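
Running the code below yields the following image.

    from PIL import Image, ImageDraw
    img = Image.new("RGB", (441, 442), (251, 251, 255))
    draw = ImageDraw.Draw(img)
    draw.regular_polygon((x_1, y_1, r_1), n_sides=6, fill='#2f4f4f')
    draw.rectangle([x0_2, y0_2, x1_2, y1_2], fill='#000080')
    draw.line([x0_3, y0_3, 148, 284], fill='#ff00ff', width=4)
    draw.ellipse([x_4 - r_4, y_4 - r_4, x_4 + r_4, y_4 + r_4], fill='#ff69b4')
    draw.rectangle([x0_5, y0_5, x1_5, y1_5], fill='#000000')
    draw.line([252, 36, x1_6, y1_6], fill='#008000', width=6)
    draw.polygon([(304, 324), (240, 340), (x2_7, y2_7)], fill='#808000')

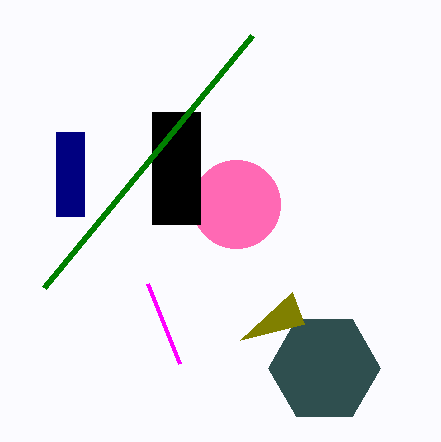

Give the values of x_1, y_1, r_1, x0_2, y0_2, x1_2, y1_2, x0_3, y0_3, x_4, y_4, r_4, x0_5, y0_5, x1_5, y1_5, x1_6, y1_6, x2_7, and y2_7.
x_1 = 324
y_1 = 368
r_1 = 56
x0_2 = 56
y0_2 = 132
x1_2 = 84
y1_2 = 216
x0_3 = 180
y0_3 = 364
x_4 = 236
y_4 = 204
r_4 = 44
x0_5 = 152
y0_5 = 112
x1_5 = 200
y1_5 = 224
x1_6 = 44
y1_6 = 288
x2_7 = 292
y2_7 = 292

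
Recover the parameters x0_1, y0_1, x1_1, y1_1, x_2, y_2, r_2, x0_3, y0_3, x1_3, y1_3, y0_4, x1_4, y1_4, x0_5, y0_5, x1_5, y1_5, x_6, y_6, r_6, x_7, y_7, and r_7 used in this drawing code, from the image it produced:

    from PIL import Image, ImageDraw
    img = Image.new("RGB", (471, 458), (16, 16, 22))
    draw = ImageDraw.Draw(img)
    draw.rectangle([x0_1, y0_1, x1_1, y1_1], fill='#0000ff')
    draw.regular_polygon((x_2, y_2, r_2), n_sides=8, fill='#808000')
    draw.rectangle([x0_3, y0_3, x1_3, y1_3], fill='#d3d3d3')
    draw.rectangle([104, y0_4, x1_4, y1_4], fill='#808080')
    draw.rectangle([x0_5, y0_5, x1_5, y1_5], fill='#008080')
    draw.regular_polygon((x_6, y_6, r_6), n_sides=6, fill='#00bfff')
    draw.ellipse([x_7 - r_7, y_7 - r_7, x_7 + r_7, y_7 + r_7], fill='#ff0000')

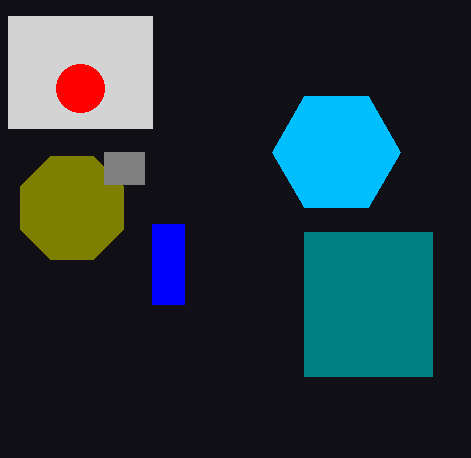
x0_1 = 152, y0_1 = 224, x1_1 = 184, y1_1 = 304, x_2 = 72, y_2 = 208, r_2 = 56, x0_3 = 8, y0_3 = 16, x1_3 = 152, y1_3 = 128, y0_4 = 152, x1_4 = 144, y1_4 = 184, x0_5 = 304, y0_5 = 232, x1_5 = 432, y1_5 = 376, x_6 = 336, y_6 = 152, r_6 = 64, x_7 = 80, y_7 = 88, r_7 = 24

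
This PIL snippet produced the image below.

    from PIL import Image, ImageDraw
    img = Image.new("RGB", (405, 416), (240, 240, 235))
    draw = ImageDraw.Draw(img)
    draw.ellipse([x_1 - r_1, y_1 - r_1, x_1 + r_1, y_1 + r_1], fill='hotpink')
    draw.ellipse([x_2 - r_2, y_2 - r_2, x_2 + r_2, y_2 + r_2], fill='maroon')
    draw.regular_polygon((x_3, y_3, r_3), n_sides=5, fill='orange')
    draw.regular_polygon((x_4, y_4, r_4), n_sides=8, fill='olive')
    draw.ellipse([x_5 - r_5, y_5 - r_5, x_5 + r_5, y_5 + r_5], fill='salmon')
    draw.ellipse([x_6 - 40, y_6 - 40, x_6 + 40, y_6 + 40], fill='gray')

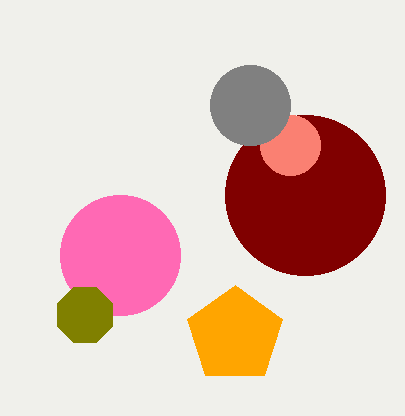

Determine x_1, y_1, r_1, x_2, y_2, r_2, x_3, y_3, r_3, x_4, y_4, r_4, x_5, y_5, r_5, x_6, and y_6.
x_1 = 120
y_1 = 255
r_1 = 60
x_2 = 305
y_2 = 195
r_2 = 80
x_3 = 235
y_3 = 335
r_3 = 50
x_4 = 85
y_4 = 315
r_4 = 30
x_5 = 290
y_5 = 145
r_5 = 30
x_6 = 250
y_6 = 105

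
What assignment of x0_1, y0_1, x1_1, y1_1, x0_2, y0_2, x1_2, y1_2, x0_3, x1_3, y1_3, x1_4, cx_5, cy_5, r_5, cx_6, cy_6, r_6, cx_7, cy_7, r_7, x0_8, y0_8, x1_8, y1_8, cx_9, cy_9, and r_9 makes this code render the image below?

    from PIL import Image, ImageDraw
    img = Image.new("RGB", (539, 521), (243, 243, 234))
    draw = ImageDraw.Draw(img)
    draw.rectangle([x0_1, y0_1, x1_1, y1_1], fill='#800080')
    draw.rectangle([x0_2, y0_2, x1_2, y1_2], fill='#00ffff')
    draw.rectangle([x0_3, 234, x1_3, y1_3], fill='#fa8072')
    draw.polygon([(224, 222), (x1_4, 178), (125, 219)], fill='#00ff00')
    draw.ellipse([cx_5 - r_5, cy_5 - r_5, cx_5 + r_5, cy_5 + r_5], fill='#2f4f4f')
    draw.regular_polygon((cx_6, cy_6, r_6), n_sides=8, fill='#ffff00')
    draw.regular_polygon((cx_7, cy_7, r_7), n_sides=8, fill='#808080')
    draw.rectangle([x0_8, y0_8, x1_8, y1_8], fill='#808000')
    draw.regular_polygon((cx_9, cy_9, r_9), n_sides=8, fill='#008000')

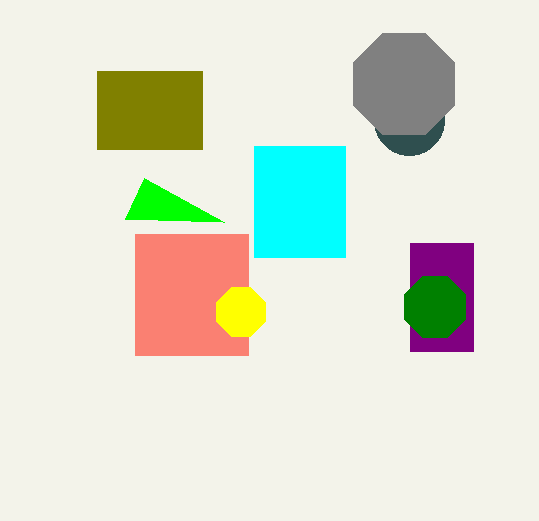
x0_1 = 410; y0_1 = 243; x1_1 = 473; y1_1 = 351; x0_2 = 254; y0_2 = 146; x1_2 = 345; y1_2 = 257; x0_3 = 135; x1_3 = 248; y1_3 = 355; x1_4 = 144; cx_5 = 409; cy_5 = 120; r_5 = 35; cx_6 = 241; cy_6 = 312; r_6 = 26; cx_7 = 404; cy_7 = 84; r_7 = 55; x0_8 = 97; y0_8 = 71; x1_8 = 202; y1_8 = 149; cx_9 = 435; cy_9 = 307; r_9 = 33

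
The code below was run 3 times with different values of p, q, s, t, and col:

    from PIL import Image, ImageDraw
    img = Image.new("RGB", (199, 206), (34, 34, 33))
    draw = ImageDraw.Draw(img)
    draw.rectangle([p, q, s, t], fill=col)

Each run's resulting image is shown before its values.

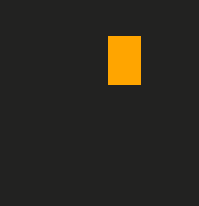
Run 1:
p = 108; q = 36; s = 140; t = 84; col = 'orange'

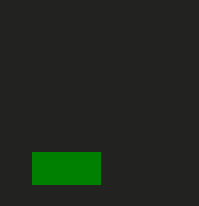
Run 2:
p = 32; q = 152; s = 100; t = 184; col = 'green'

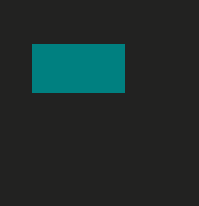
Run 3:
p = 32, q = 44, s = 124, t = 92, col = 'teal'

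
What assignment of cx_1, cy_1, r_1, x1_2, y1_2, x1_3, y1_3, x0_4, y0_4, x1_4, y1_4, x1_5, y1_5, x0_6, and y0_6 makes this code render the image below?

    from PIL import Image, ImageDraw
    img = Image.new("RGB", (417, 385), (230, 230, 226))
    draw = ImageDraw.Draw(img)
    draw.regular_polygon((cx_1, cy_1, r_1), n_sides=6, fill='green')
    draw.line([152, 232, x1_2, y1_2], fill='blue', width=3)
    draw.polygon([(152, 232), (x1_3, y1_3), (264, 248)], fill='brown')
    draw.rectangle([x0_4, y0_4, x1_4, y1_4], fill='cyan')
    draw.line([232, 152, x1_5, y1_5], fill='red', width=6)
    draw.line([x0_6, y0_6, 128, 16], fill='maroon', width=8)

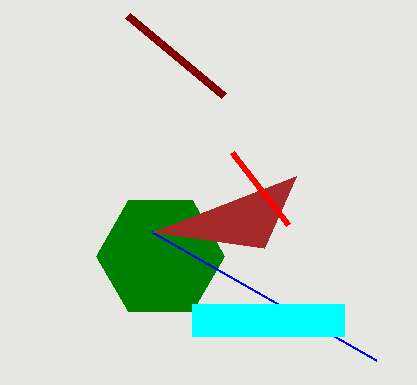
cx_1 = 160; cy_1 = 256; r_1 = 64; x1_2 = 376; y1_2 = 360; x1_3 = 296; y1_3 = 176; x0_4 = 192; y0_4 = 304; x1_4 = 344; y1_4 = 336; x1_5 = 288; y1_5 = 224; x0_6 = 224; y0_6 = 96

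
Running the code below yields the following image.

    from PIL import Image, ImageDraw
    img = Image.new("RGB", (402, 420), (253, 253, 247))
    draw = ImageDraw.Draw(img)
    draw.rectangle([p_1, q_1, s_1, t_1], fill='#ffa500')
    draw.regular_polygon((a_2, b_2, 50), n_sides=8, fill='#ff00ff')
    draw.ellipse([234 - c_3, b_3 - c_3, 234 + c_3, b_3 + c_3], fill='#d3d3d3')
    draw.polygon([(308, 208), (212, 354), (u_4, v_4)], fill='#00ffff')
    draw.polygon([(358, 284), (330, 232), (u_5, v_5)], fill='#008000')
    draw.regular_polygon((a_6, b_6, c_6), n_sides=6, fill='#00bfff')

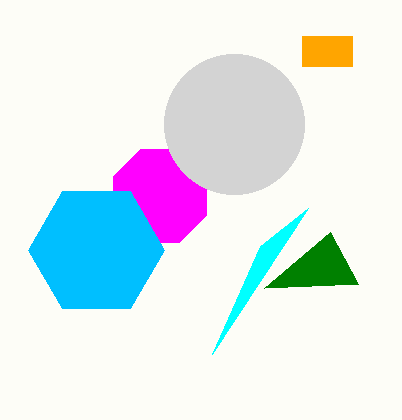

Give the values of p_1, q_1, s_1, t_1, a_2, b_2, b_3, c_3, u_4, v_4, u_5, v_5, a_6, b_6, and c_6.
p_1 = 302; q_1 = 36; s_1 = 352; t_1 = 66; a_2 = 160; b_2 = 196; b_3 = 124; c_3 = 70; u_4 = 260; v_4 = 246; u_5 = 264; v_5 = 288; a_6 = 96; b_6 = 250; c_6 = 68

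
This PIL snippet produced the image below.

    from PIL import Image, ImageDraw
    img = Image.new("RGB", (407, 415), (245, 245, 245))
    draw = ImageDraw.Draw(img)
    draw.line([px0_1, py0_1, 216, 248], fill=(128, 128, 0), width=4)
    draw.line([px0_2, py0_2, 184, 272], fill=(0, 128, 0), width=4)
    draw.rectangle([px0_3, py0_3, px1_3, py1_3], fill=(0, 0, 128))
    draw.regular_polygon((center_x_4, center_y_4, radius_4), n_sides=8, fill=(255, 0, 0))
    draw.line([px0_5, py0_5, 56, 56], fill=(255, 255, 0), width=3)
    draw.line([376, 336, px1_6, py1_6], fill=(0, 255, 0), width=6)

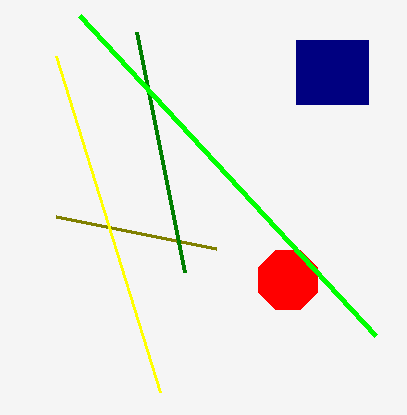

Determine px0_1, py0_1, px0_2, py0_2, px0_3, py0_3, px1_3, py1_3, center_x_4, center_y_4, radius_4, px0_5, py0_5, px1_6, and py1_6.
px0_1 = 56, py0_1 = 216, px0_2 = 136, py0_2 = 32, px0_3 = 296, py0_3 = 40, px1_3 = 368, py1_3 = 104, center_x_4 = 288, center_y_4 = 280, radius_4 = 32, px0_5 = 160, py0_5 = 392, px1_6 = 80, py1_6 = 16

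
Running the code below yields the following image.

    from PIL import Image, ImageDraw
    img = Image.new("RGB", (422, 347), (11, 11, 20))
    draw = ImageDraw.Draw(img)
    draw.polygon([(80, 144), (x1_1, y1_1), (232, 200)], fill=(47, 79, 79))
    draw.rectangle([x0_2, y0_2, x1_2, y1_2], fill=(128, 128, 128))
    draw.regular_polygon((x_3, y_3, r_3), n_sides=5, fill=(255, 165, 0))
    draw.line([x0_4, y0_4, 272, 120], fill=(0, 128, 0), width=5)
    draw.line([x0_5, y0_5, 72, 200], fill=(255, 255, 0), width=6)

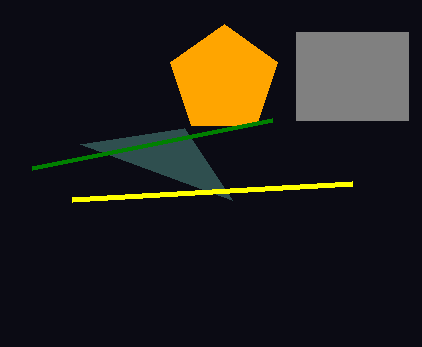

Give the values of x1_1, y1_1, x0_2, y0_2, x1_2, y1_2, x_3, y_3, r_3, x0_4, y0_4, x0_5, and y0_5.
x1_1 = 184; y1_1 = 128; x0_2 = 296; y0_2 = 32; x1_2 = 408; y1_2 = 120; x_3 = 224; y_3 = 80; r_3 = 56; x0_4 = 32; y0_4 = 168; x0_5 = 352; y0_5 = 184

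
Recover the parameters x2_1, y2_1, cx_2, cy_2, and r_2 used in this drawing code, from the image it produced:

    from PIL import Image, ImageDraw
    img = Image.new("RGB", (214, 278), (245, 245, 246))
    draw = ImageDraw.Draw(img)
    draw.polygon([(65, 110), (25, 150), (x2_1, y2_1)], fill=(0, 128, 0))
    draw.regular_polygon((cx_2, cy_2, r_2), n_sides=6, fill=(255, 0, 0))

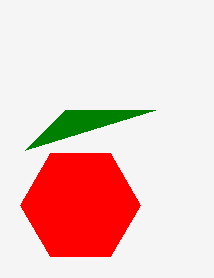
x2_1 = 155, y2_1 = 110, cx_2 = 80, cy_2 = 205, r_2 = 60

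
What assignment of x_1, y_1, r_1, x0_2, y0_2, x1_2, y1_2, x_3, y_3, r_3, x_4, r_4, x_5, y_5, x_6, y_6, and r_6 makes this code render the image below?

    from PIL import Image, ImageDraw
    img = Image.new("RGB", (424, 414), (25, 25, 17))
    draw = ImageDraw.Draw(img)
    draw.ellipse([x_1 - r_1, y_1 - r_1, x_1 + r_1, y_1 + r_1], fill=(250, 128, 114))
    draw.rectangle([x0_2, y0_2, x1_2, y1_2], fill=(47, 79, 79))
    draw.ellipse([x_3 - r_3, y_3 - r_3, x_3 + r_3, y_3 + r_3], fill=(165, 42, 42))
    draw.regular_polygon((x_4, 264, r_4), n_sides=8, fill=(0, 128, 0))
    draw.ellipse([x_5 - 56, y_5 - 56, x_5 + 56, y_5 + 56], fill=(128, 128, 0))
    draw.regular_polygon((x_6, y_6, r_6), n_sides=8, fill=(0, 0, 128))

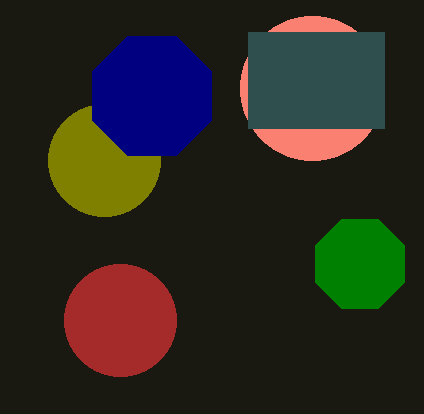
x_1 = 312; y_1 = 88; r_1 = 72; x0_2 = 248; y0_2 = 32; x1_2 = 384; y1_2 = 128; x_3 = 120; y_3 = 320; r_3 = 56; x_4 = 360; r_4 = 48; x_5 = 104; y_5 = 160; x_6 = 152; y_6 = 96; r_6 = 64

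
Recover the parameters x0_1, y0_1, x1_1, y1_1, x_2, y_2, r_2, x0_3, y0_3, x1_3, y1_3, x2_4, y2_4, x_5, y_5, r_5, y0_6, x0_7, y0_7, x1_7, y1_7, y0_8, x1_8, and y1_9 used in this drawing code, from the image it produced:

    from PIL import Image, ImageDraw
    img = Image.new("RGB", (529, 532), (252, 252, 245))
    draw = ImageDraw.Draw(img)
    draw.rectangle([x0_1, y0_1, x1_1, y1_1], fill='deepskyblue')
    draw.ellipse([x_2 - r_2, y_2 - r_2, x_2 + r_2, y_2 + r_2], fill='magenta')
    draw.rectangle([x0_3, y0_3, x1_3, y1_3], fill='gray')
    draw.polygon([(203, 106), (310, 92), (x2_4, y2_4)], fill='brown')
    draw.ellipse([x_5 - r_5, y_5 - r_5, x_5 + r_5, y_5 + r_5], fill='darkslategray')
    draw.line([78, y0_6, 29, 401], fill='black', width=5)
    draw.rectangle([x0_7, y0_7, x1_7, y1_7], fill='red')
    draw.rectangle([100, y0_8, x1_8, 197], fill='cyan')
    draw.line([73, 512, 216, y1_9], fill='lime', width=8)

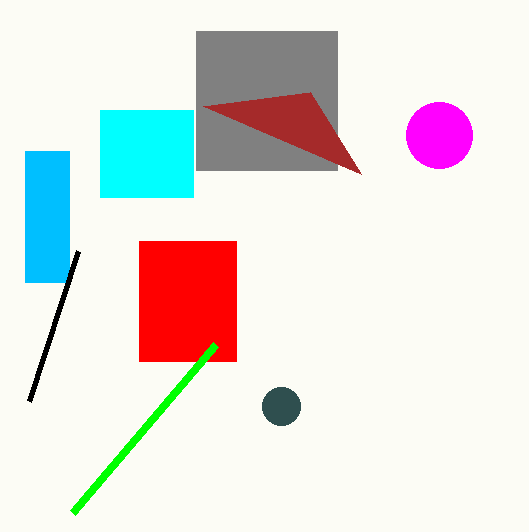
x0_1 = 25, y0_1 = 151, x1_1 = 69, y1_1 = 282, x_2 = 439, y_2 = 135, r_2 = 33, x0_3 = 196, y0_3 = 31, x1_3 = 337, y1_3 = 170, x2_4 = 361, y2_4 = 174, x_5 = 281, y_5 = 406, r_5 = 19, y0_6 = 251, x0_7 = 139, y0_7 = 241, x1_7 = 236, y1_7 = 361, y0_8 = 110, x1_8 = 193, y1_9 = 344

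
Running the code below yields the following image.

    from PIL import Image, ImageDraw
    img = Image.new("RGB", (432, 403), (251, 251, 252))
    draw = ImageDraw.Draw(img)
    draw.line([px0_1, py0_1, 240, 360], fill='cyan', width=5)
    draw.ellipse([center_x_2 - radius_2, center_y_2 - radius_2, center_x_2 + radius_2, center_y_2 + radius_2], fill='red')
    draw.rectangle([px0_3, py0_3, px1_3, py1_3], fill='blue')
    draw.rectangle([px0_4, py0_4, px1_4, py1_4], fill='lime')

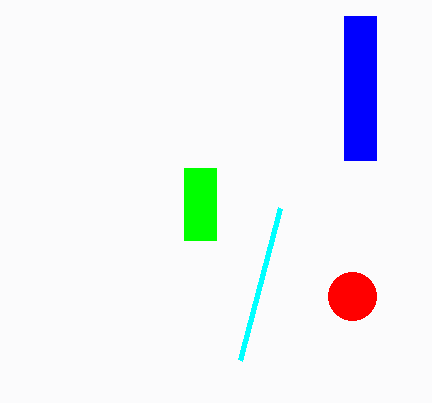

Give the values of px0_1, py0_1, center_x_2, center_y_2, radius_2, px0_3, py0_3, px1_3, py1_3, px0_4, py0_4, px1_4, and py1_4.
px0_1 = 280, py0_1 = 208, center_x_2 = 352, center_y_2 = 296, radius_2 = 24, px0_3 = 344, py0_3 = 16, px1_3 = 376, py1_3 = 160, px0_4 = 184, py0_4 = 168, px1_4 = 216, py1_4 = 240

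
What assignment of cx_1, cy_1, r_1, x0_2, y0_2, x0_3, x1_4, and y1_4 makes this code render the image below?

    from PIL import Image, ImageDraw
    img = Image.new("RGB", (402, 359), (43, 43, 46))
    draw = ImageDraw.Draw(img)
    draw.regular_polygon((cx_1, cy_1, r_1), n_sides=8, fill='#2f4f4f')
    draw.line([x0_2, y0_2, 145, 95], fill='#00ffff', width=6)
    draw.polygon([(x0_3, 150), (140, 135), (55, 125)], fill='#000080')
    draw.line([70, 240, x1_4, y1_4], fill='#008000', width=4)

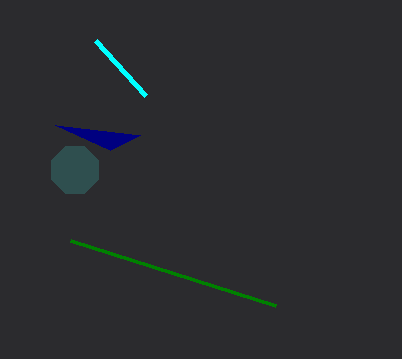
cx_1 = 75; cy_1 = 170; r_1 = 25; x0_2 = 95; y0_2 = 40; x0_3 = 110; x1_4 = 275; y1_4 = 305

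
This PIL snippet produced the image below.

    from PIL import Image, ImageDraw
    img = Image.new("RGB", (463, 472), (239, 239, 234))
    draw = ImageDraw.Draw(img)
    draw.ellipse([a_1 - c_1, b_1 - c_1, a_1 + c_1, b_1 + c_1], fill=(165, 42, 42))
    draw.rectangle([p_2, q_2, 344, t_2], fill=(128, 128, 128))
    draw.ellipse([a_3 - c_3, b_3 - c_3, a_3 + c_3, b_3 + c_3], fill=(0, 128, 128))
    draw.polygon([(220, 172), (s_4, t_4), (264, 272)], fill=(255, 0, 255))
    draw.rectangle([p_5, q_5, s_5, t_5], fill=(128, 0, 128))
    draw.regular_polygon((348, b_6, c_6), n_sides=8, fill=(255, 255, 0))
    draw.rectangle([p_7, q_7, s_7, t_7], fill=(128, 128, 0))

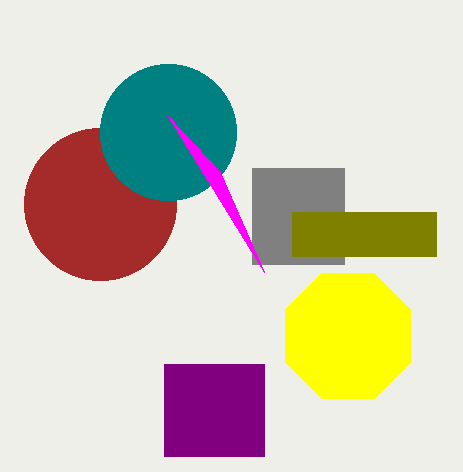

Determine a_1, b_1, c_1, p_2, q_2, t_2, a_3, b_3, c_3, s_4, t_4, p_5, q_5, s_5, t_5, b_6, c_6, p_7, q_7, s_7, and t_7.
a_1 = 100
b_1 = 204
c_1 = 76
p_2 = 252
q_2 = 168
t_2 = 264
a_3 = 168
b_3 = 132
c_3 = 68
s_4 = 168
t_4 = 116
p_5 = 164
q_5 = 364
s_5 = 264
t_5 = 456
b_6 = 336
c_6 = 68
p_7 = 292
q_7 = 212
s_7 = 436
t_7 = 256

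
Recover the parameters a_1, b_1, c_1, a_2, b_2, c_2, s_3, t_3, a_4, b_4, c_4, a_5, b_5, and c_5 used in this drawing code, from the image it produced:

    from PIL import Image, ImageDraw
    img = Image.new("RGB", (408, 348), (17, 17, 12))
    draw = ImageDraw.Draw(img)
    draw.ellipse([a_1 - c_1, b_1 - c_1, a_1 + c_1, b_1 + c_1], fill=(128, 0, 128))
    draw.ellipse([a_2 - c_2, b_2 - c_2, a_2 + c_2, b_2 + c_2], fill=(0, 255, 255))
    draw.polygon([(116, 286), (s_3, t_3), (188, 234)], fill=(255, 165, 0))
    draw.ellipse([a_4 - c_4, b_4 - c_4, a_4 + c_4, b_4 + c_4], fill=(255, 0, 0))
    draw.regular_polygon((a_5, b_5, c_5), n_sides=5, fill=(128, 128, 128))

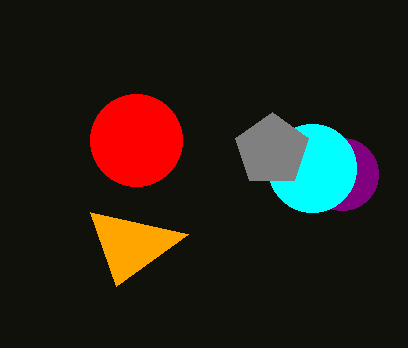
a_1 = 342; b_1 = 174; c_1 = 36; a_2 = 312; b_2 = 168; c_2 = 44; s_3 = 90; t_3 = 212; a_4 = 136; b_4 = 140; c_4 = 46; a_5 = 272; b_5 = 150; c_5 = 38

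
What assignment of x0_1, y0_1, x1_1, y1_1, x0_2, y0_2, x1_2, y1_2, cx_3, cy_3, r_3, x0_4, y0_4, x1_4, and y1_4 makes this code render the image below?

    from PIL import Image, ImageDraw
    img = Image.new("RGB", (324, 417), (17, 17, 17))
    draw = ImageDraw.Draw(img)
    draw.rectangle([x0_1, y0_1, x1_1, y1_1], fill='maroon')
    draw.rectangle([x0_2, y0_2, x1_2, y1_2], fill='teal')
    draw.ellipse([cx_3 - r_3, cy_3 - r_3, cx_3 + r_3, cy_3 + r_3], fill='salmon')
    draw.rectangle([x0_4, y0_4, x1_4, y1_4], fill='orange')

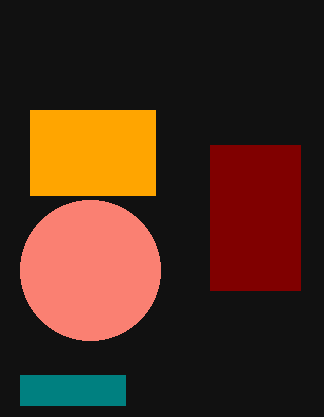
x0_1 = 210
y0_1 = 145
x1_1 = 300
y1_1 = 290
x0_2 = 20
y0_2 = 375
x1_2 = 125
y1_2 = 405
cx_3 = 90
cy_3 = 270
r_3 = 70
x0_4 = 30
y0_4 = 110
x1_4 = 155
y1_4 = 195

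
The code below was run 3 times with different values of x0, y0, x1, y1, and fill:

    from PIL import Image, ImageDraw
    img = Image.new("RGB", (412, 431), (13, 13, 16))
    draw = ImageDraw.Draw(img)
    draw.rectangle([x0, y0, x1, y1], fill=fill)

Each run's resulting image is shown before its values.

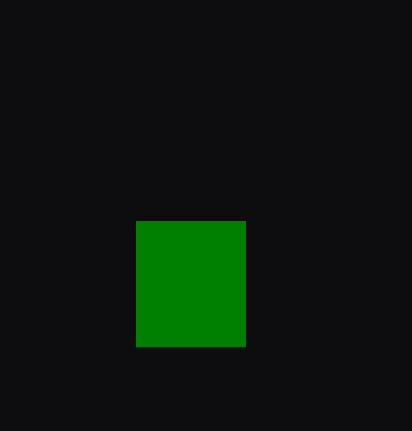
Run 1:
x0 = 136; y0 = 221; x1 = 245; y1 = 346; fill = 'green'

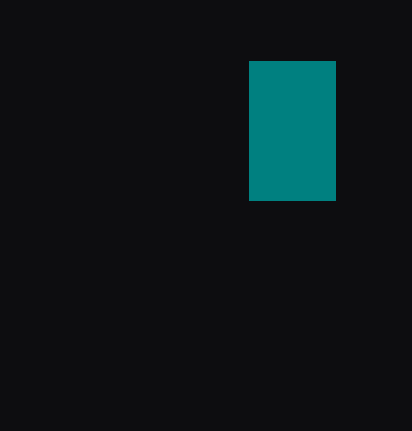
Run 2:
x0 = 249, y0 = 61, x1 = 335, y1 = 200, fill = 'teal'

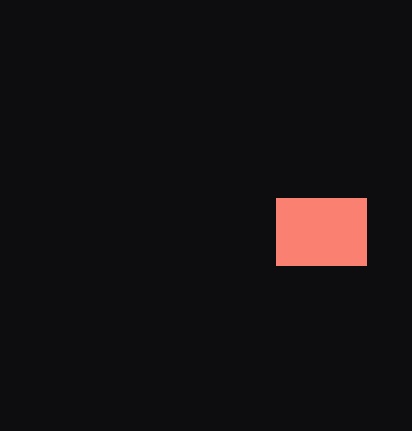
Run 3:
x0 = 276, y0 = 198, x1 = 366, y1 = 265, fill = 'salmon'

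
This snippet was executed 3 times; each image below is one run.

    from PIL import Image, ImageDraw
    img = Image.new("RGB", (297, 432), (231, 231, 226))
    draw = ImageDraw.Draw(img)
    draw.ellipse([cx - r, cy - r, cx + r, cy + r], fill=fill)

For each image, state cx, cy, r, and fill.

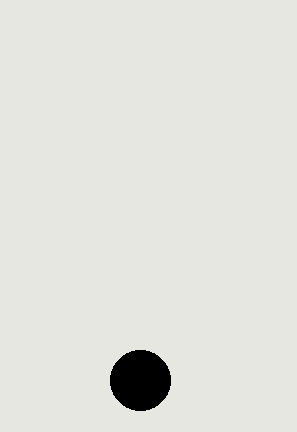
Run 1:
cx = 140
cy = 380
r = 30
fill = 'black'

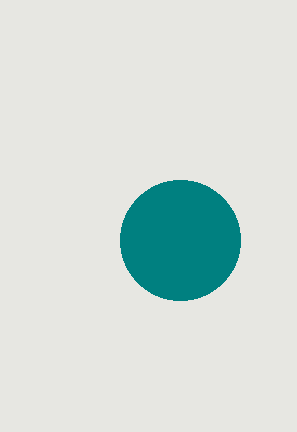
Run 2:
cx = 180, cy = 240, r = 60, fill = 'teal'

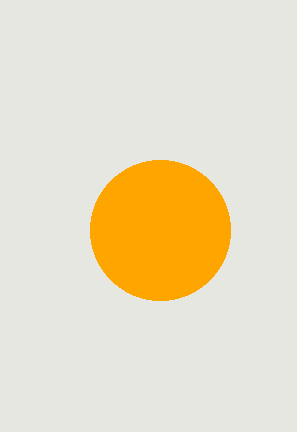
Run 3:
cx = 160
cy = 230
r = 70
fill = 'orange'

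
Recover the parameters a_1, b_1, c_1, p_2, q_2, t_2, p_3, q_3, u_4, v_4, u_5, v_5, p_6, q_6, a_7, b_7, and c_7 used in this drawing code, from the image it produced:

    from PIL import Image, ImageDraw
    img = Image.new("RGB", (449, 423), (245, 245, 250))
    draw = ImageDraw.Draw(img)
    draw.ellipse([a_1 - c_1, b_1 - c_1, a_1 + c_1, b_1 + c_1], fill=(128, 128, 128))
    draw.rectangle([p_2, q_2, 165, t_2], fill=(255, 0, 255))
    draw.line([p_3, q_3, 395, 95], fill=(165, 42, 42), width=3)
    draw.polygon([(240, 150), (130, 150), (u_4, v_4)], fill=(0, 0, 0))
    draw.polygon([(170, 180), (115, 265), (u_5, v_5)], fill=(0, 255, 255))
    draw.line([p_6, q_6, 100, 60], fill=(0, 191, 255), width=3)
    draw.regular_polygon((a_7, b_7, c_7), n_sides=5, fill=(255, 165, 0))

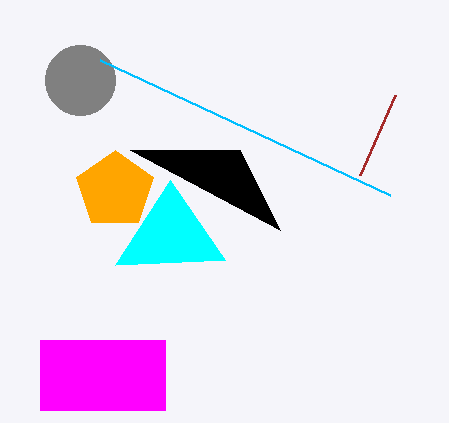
a_1 = 80, b_1 = 80, c_1 = 35, p_2 = 40, q_2 = 340, t_2 = 410, p_3 = 360, q_3 = 175, u_4 = 280, v_4 = 230, u_5 = 225, v_5 = 260, p_6 = 390, q_6 = 195, a_7 = 115, b_7 = 190, c_7 = 40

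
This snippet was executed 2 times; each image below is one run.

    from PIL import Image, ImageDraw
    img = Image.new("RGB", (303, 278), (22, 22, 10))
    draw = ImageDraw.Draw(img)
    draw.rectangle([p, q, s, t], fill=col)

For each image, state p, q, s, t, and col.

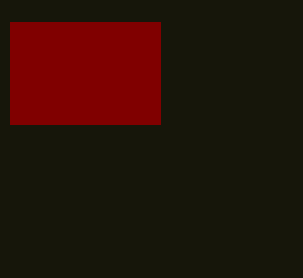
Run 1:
p = 10; q = 22; s = 160; t = 124; col = 'maroon'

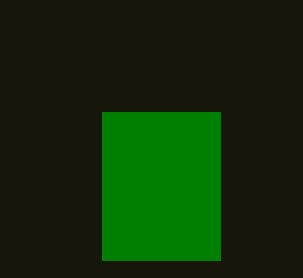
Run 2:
p = 102; q = 112; s = 220; t = 260; col = 'green'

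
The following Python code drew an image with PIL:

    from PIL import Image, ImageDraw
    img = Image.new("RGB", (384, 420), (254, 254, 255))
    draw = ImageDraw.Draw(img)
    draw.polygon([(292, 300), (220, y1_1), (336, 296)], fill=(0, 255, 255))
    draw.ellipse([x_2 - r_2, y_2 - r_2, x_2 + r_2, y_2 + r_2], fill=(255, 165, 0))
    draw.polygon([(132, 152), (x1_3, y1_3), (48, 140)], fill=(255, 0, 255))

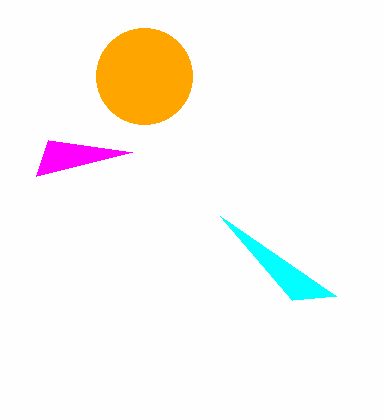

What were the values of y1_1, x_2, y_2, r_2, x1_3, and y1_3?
y1_1 = 216; x_2 = 144; y_2 = 76; r_2 = 48; x1_3 = 36; y1_3 = 176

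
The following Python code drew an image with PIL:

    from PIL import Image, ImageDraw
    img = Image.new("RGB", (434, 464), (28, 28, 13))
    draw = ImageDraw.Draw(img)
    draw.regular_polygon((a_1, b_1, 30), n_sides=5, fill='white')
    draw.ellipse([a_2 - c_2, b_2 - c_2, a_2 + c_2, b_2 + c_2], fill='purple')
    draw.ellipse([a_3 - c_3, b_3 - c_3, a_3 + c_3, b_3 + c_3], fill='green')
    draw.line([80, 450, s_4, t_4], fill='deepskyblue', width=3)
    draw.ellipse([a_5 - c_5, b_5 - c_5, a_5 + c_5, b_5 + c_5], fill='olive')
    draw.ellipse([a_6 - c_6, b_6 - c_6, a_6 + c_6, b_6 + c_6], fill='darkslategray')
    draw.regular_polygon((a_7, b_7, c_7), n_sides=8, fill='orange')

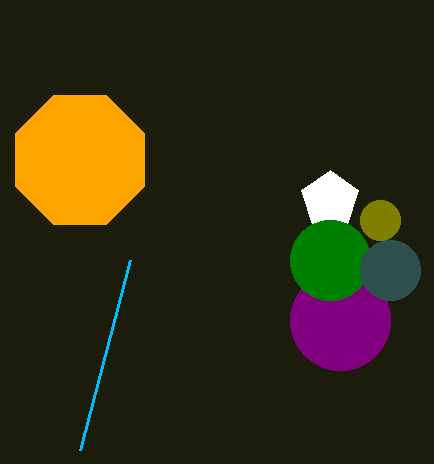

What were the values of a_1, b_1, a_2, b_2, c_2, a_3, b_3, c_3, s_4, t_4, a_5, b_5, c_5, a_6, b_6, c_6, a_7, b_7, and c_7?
a_1 = 330, b_1 = 200, a_2 = 340, b_2 = 320, c_2 = 50, a_3 = 330, b_3 = 260, c_3 = 40, s_4 = 130, t_4 = 260, a_5 = 380, b_5 = 220, c_5 = 20, a_6 = 390, b_6 = 270, c_6 = 30, a_7 = 80, b_7 = 160, c_7 = 70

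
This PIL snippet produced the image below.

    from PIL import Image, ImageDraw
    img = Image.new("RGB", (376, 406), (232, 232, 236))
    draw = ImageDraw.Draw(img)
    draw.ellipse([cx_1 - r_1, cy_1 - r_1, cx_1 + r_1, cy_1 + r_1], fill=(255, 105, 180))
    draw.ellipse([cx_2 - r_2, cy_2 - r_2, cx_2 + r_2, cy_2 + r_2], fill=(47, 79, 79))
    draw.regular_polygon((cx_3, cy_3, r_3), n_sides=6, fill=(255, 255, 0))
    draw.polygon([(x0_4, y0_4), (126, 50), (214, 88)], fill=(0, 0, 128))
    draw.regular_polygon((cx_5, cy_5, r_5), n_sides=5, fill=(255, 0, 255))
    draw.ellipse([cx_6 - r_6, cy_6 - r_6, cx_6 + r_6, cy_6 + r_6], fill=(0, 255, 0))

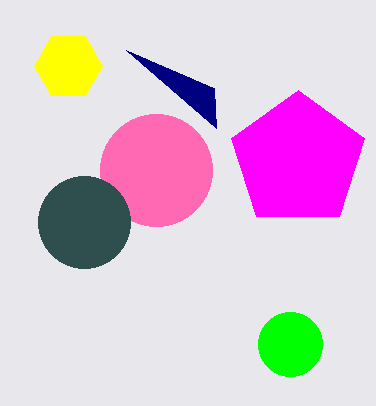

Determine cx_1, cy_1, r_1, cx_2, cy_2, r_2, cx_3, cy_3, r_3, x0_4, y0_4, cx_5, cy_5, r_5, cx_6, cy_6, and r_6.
cx_1 = 156
cy_1 = 170
r_1 = 56
cx_2 = 84
cy_2 = 222
r_2 = 46
cx_3 = 68
cy_3 = 66
r_3 = 34
x0_4 = 216
y0_4 = 128
cx_5 = 298
cy_5 = 160
r_5 = 70
cx_6 = 290
cy_6 = 344
r_6 = 32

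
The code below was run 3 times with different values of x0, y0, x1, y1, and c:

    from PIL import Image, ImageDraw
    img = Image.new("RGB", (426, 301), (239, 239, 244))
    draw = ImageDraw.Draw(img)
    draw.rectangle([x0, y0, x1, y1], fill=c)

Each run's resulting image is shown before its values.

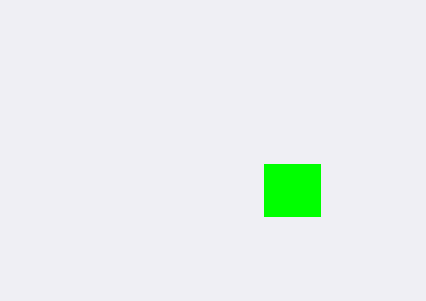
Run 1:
x0 = 264
y0 = 164
x1 = 320
y1 = 216
c = 'lime'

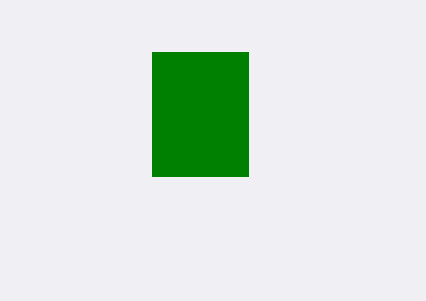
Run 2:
x0 = 152, y0 = 52, x1 = 248, y1 = 176, c = 'green'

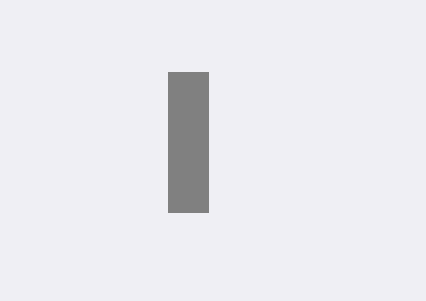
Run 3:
x0 = 168; y0 = 72; x1 = 208; y1 = 212; c = 'gray'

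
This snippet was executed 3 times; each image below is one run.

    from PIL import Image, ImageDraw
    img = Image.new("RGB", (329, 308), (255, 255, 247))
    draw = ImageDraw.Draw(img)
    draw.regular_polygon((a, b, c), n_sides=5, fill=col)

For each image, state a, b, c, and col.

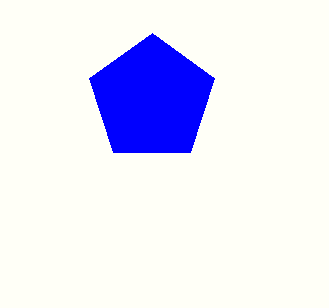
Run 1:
a = 152; b = 99; c = 66; col = 'blue'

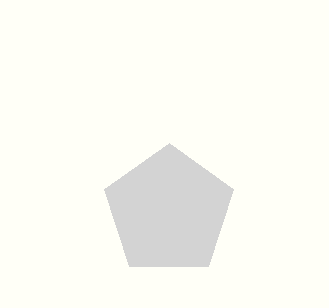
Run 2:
a = 169; b = 211; c = 68; col = 'lightgray'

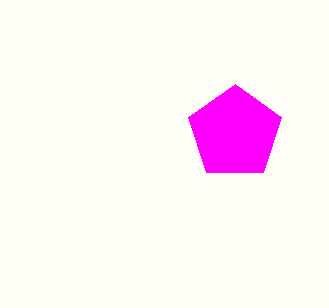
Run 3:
a = 235
b = 133
c = 49
col = 'magenta'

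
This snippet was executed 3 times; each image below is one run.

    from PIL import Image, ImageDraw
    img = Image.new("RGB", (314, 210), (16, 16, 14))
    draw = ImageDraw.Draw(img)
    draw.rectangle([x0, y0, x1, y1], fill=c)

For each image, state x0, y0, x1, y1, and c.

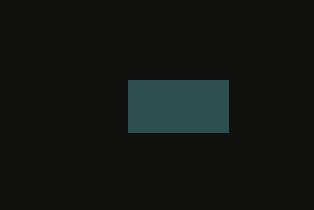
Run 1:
x0 = 128
y0 = 80
x1 = 228
y1 = 132
c = 'darkslategray'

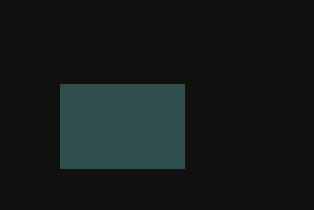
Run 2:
x0 = 60; y0 = 84; x1 = 184; y1 = 168; c = 'darkslategray'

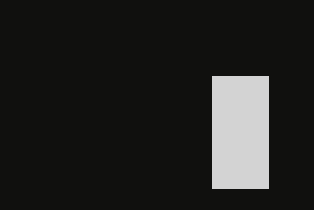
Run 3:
x0 = 212
y0 = 76
x1 = 268
y1 = 188
c = 'lightgray'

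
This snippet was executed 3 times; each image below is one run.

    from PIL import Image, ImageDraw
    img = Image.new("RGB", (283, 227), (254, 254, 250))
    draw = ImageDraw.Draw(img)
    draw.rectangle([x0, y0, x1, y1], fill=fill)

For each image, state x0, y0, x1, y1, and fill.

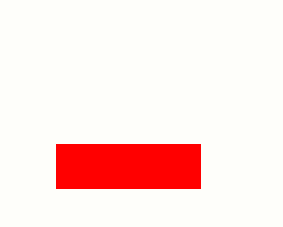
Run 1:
x0 = 56, y0 = 144, x1 = 200, y1 = 188, fill = 'red'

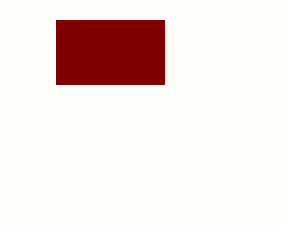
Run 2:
x0 = 56; y0 = 20; x1 = 164; y1 = 84; fill = 'maroon'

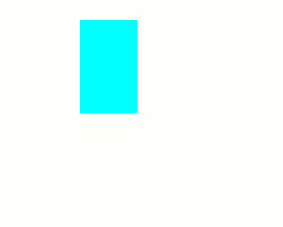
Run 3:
x0 = 80
y0 = 20
x1 = 136
y1 = 112
fill = 'cyan'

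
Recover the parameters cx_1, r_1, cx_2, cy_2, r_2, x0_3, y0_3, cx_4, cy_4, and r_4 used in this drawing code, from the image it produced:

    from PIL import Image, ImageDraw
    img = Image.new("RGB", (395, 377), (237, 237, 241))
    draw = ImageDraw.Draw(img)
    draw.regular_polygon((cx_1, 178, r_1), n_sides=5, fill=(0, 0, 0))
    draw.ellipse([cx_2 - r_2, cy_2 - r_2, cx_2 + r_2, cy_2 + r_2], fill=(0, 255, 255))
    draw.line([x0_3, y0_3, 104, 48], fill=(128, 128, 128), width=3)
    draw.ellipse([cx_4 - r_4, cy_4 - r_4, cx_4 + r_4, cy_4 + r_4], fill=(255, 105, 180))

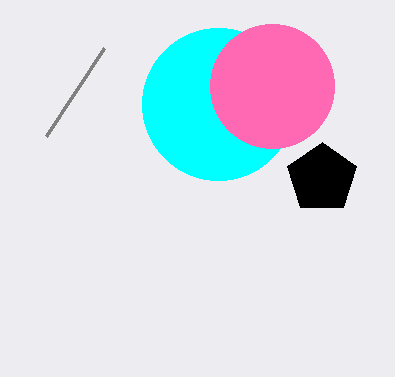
cx_1 = 322; r_1 = 36; cx_2 = 218; cy_2 = 104; r_2 = 76; x0_3 = 46; y0_3 = 136; cx_4 = 272; cy_4 = 86; r_4 = 62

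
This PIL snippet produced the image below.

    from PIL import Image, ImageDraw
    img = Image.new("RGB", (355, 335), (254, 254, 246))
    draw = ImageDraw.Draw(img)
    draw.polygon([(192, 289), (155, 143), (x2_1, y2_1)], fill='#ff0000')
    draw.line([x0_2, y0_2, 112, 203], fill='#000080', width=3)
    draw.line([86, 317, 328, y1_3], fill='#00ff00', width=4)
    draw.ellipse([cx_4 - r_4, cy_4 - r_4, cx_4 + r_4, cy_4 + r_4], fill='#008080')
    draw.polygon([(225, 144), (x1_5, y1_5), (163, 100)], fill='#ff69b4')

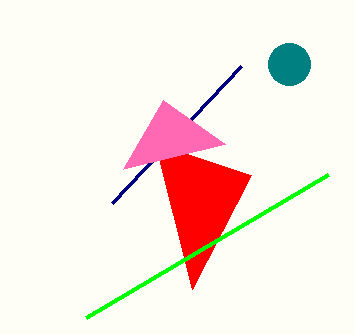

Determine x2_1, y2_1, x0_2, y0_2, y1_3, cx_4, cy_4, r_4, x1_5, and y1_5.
x2_1 = 251; y2_1 = 175; x0_2 = 241; y0_2 = 66; y1_3 = 174; cx_4 = 289; cy_4 = 64; r_4 = 21; x1_5 = 123; y1_5 = 169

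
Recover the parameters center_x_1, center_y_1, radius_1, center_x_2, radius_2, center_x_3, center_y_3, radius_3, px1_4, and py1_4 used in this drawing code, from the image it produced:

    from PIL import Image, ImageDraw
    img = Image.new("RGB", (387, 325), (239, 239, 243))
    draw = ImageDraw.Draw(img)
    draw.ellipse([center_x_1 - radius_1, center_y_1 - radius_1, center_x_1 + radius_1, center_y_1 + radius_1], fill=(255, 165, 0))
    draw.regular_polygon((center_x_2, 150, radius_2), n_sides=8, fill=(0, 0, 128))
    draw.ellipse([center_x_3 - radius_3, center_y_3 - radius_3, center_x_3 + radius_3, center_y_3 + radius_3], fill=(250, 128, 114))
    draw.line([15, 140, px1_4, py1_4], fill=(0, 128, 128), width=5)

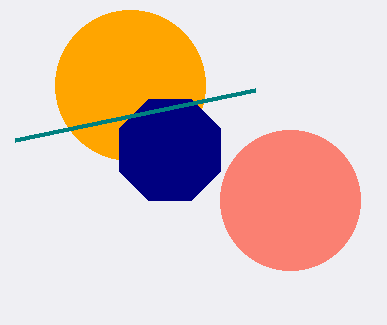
center_x_1 = 130; center_y_1 = 85; radius_1 = 75; center_x_2 = 170; radius_2 = 55; center_x_3 = 290; center_y_3 = 200; radius_3 = 70; px1_4 = 255; py1_4 = 90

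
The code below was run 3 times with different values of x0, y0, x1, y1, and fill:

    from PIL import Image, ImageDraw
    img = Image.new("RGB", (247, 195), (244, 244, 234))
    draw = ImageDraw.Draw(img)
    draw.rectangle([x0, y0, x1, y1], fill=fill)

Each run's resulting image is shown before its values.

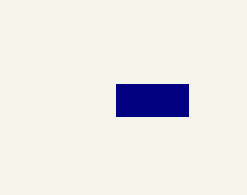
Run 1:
x0 = 116
y0 = 84
x1 = 188
y1 = 116
fill = 'navy'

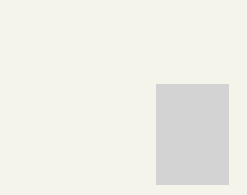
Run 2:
x0 = 156
y0 = 84
x1 = 228
y1 = 184
fill = 'lightgray'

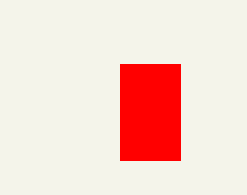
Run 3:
x0 = 120, y0 = 64, x1 = 180, y1 = 160, fill = 'red'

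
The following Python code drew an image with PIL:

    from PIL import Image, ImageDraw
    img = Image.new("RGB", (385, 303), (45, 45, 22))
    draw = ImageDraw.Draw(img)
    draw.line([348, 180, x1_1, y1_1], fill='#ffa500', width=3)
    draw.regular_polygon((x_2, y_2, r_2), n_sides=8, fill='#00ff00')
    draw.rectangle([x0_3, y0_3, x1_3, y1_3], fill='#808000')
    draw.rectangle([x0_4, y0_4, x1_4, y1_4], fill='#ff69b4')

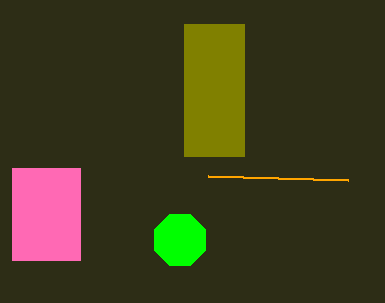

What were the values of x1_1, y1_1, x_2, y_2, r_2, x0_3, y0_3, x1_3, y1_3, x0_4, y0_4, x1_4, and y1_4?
x1_1 = 208; y1_1 = 176; x_2 = 180; y_2 = 240; r_2 = 28; x0_3 = 184; y0_3 = 24; x1_3 = 244; y1_3 = 156; x0_4 = 12; y0_4 = 168; x1_4 = 80; y1_4 = 260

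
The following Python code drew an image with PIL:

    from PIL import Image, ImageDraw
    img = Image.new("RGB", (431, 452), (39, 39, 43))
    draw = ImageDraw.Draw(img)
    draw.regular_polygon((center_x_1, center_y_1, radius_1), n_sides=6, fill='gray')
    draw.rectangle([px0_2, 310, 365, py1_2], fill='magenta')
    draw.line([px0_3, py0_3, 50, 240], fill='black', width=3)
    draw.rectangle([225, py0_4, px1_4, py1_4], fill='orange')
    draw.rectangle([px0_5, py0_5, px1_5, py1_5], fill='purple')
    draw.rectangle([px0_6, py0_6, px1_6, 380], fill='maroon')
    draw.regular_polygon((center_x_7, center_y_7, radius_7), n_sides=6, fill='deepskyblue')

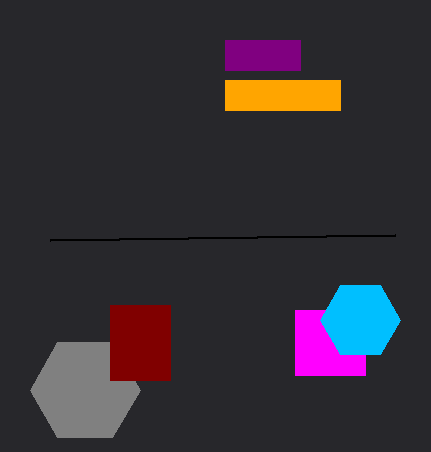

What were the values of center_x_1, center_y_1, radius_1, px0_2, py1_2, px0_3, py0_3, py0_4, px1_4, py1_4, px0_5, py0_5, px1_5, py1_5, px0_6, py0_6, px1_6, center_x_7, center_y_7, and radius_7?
center_x_1 = 85; center_y_1 = 390; radius_1 = 55; px0_2 = 295; py1_2 = 375; px0_3 = 395; py0_3 = 235; py0_4 = 80; px1_4 = 340; py1_4 = 110; px0_5 = 225; py0_5 = 40; px1_5 = 300; py1_5 = 70; px0_6 = 110; py0_6 = 305; px1_6 = 170; center_x_7 = 360; center_y_7 = 320; radius_7 = 40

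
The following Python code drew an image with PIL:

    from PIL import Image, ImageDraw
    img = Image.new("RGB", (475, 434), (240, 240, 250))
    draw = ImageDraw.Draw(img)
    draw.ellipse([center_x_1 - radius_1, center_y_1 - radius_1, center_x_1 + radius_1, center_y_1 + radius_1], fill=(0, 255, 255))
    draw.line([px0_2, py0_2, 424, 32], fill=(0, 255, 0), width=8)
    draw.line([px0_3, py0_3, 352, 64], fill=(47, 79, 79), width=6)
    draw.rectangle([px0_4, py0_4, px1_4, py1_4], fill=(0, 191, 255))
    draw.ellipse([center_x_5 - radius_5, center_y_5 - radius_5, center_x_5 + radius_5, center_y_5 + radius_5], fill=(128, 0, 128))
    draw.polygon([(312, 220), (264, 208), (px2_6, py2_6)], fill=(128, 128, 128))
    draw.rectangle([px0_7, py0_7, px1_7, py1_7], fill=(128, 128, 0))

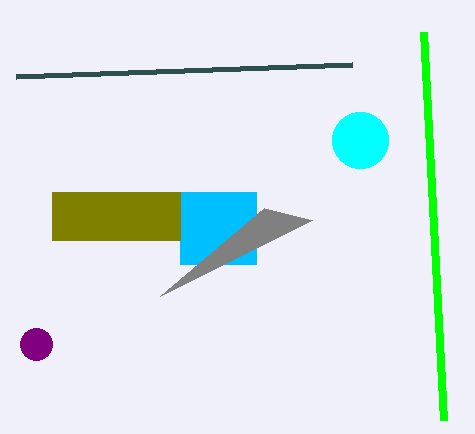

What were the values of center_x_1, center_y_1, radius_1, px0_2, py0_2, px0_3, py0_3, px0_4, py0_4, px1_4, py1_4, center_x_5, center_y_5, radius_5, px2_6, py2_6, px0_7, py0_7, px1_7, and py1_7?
center_x_1 = 360, center_y_1 = 140, radius_1 = 28, px0_2 = 444, py0_2 = 420, px0_3 = 16, py0_3 = 76, px0_4 = 180, py0_4 = 192, px1_4 = 256, py1_4 = 264, center_x_5 = 36, center_y_5 = 344, radius_5 = 16, px2_6 = 160, py2_6 = 296, px0_7 = 52, py0_7 = 192, px1_7 = 180, py1_7 = 240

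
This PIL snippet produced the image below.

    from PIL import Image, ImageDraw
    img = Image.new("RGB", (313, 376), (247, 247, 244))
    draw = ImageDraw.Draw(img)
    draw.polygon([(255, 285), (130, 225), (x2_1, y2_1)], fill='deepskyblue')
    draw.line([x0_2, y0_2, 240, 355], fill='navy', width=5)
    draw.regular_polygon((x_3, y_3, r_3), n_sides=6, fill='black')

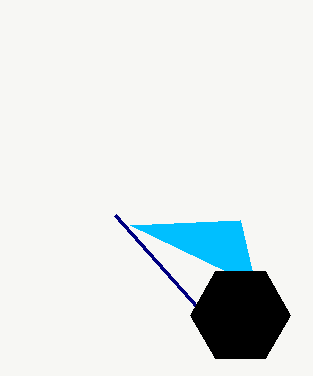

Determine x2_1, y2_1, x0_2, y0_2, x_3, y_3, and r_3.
x2_1 = 240; y2_1 = 220; x0_2 = 115; y0_2 = 215; x_3 = 240; y_3 = 315; r_3 = 50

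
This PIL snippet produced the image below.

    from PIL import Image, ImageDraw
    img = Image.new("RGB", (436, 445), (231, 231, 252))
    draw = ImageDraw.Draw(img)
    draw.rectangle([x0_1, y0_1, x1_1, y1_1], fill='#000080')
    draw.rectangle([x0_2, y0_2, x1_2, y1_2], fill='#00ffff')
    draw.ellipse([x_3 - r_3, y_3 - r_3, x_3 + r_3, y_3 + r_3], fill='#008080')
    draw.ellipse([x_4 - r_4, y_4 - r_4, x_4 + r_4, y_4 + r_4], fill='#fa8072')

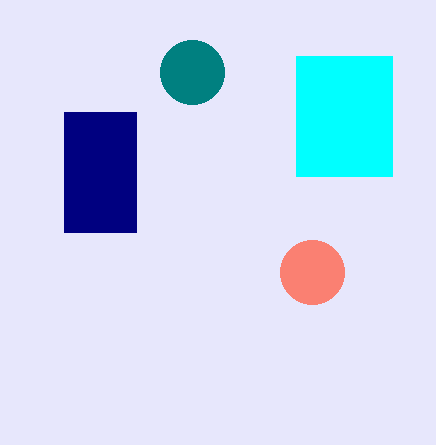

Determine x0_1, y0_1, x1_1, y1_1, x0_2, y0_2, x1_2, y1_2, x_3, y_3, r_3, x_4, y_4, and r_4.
x0_1 = 64, y0_1 = 112, x1_1 = 136, y1_1 = 232, x0_2 = 296, y0_2 = 56, x1_2 = 392, y1_2 = 176, x_3 = 192, y_3 = 72, r_3 = 32, x_4 = 312, y_4 = 272, r_4 = 32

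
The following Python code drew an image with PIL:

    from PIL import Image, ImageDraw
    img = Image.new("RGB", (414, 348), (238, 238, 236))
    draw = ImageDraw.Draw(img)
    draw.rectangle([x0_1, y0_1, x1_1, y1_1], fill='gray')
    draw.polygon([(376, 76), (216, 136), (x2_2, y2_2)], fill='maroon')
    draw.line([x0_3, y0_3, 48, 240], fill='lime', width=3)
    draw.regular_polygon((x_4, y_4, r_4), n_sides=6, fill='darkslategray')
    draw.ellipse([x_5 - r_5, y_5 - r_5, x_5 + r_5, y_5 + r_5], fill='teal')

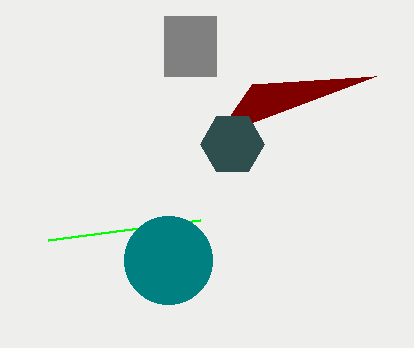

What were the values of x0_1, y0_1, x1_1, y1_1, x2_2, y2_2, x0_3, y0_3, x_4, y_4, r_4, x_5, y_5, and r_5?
x0_1 = 164
y0_1 = 16
x1_1 = 216
y1_1 = 76
x2_2 = 252
y2_2 = 84
x0_3 = 200
y0_3 = 220
x_4 = 232
y_4 = 144
r_4 = 32
x_5 = 168
y_5 = 260
r_5 = 44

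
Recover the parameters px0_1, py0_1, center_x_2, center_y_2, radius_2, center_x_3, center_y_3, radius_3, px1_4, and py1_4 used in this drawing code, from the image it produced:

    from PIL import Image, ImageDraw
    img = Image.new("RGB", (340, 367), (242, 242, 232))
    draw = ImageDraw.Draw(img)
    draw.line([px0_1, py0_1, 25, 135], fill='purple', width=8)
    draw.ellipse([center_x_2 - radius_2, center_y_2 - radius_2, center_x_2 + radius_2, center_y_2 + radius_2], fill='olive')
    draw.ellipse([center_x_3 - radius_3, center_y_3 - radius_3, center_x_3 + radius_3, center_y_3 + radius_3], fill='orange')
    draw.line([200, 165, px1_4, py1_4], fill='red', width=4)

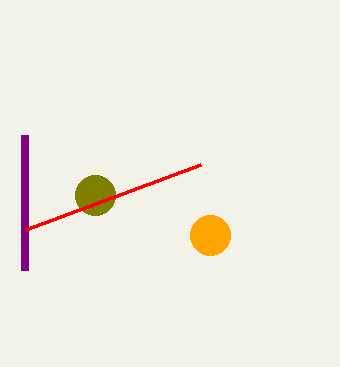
px0_1 = 25
py0_1 = 270
center_x_2 = 95
center_y_2 = 195
radius_2 = 20
center_x_3 = 210
center_y_3 = 235
radius_3 = 20
px1_4 = 25
py1_4 = 230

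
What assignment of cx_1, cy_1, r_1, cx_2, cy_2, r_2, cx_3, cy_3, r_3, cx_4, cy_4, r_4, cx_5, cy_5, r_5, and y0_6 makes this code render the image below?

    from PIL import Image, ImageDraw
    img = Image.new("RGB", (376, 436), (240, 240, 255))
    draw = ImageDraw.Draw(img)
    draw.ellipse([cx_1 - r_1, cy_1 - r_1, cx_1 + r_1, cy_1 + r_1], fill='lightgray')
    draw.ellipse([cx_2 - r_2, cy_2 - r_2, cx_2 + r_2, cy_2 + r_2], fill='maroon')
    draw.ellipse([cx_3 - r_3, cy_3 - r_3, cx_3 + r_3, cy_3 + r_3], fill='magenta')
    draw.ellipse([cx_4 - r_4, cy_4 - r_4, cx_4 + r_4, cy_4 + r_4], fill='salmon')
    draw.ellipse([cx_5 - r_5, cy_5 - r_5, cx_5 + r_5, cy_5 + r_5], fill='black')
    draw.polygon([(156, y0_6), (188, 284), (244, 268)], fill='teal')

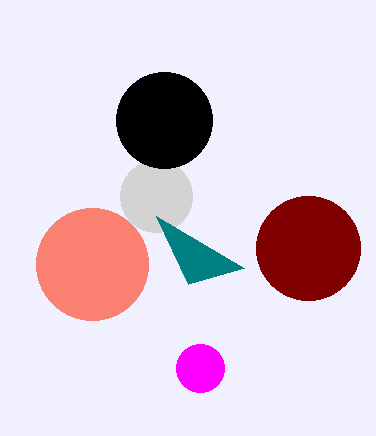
cx_1 = 156; cy_1 = 196; r_1 = 36; cx_2 = 308; cy_2 = 248; r_2 = 52; cx_3 = 200; cy_3 = 368; r_3 = 24; cx_4 = 92; cy_4 = 264; r_4 = 56; cx_5 = 164; cy_5 = 120; r_5 = 48; y0_6 = 216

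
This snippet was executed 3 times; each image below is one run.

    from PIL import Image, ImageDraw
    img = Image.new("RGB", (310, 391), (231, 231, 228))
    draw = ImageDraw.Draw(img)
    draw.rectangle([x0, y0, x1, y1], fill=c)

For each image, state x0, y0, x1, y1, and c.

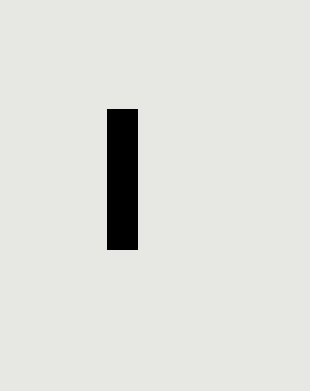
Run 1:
x0 = 107; y0 = 109; x1 = 137; y1 = 249; c = 'black'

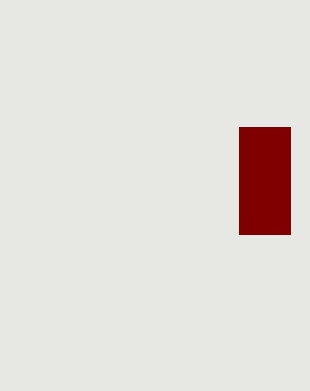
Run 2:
x0 = 239; y0 = 127; x1 = 290; y1 = 234; c = 'maroon'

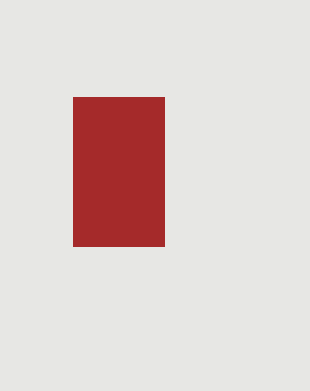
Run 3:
x0 = 73, y0 = 97, x1 = 164, y1 = 246, c = 'brown'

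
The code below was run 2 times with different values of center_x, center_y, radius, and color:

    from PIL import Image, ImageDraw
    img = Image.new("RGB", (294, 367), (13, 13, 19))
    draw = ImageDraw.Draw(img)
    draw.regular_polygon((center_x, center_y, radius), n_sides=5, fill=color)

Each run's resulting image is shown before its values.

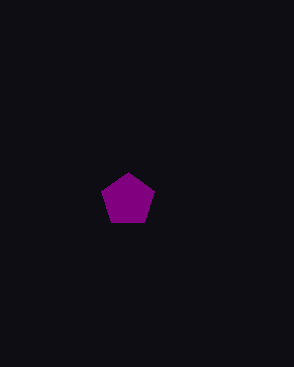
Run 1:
center_x = 128
center_y = 200
radius = 28
color = 'purple'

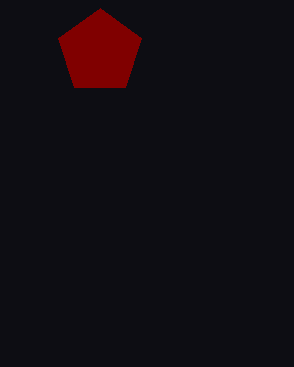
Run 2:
center_x = 100; center_y = 52; radius = 44; color = 'maroon'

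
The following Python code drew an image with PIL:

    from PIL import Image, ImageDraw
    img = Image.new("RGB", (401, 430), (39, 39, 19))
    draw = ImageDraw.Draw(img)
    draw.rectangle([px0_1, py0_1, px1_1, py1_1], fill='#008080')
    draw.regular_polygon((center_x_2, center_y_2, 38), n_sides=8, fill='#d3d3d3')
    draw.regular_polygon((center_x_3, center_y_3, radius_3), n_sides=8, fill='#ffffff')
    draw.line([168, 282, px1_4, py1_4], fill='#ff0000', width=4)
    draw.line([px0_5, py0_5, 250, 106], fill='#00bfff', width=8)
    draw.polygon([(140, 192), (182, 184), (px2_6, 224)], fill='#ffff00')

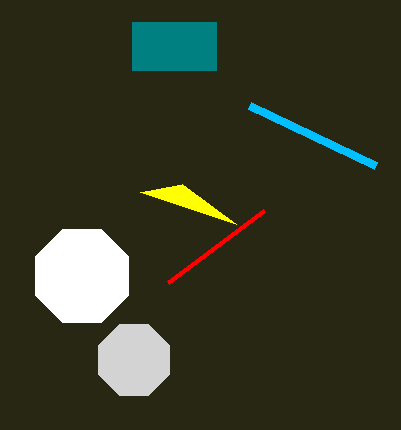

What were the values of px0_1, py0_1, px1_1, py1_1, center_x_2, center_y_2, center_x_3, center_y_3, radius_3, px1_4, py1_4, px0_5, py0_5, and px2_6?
px0_1 = 132, py0_1 = 22, px1_1 = 216, py1_1 = 70, center_x_2 = 134, center_y_2 = 360, center_x_3 = 82, center_y_3 = 276, radius_3 = 50, px1_4 = 264, py1_4 = 210, px0_5 = 376, py0_5 = 166, px2_6 = 236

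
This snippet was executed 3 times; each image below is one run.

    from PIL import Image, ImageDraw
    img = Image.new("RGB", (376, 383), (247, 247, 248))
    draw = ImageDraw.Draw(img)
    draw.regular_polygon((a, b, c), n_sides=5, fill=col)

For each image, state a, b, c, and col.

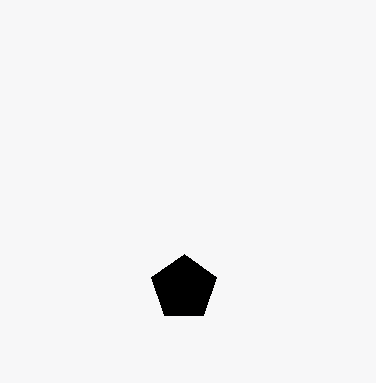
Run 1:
a = 184; b = 288; c = 34; col = 'black'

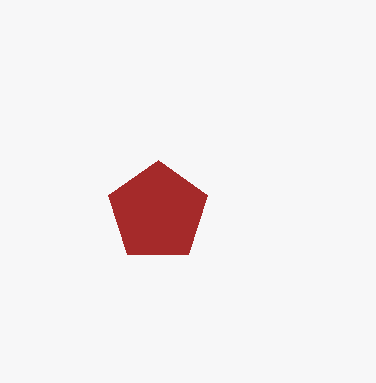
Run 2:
a = 158
b = 212
c = 52
col = 'brown'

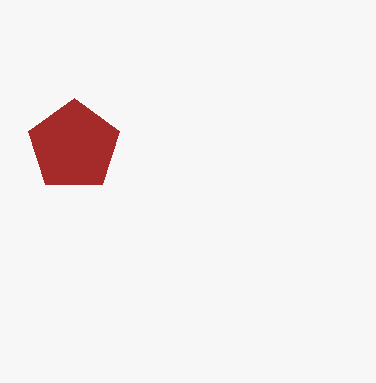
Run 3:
a = 74, b = 146, c = 48, col = 'brown'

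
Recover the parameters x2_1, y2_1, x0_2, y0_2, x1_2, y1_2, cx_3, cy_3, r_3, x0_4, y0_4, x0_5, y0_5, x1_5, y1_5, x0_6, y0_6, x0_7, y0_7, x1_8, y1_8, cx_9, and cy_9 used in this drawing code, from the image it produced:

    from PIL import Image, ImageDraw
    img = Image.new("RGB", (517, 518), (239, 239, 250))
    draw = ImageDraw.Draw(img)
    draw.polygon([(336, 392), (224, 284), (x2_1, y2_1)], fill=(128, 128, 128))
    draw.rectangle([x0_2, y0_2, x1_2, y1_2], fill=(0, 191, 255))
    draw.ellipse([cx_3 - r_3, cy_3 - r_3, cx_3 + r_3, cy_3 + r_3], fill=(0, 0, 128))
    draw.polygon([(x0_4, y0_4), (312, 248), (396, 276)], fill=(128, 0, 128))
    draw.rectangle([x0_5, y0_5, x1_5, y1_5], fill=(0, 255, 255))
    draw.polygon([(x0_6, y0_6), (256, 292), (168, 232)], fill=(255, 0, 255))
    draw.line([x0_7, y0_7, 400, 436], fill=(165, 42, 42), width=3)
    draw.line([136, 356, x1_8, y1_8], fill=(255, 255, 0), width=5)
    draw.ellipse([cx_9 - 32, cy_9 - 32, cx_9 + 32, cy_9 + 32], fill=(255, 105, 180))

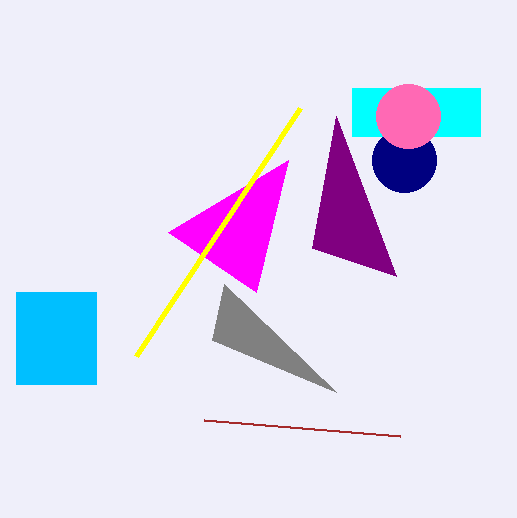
x2_1 = 212; y2_1 = 340; x0_2 = 16; y0_2 = 292; x1_2 = 96; y1_2 = 384; cx_3 = 404; cy_3 = 160; r_3 = 32; x0_4 = 336; y0_4 = 116; x0_5 = 352; y0_5 = 88; x1_5 = 480; y1_5 = 136; x0_6 = 288; y0_6 = 160; x0_7 = 204; y0_7 = 420; x1_8 = 300; y1_8 = 108; cx_9 = 408; cy_9 = 116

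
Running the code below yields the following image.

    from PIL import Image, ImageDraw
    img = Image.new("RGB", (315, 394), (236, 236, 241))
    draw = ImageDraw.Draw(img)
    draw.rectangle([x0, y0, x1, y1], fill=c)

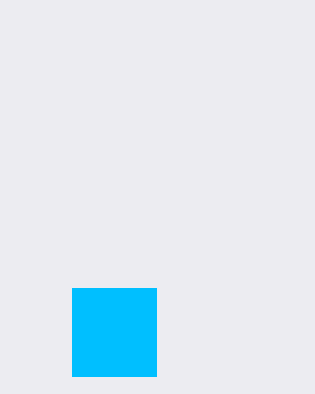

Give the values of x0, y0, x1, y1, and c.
x0 = 72, y0 = 288, x1 = 156, y1 = 376, c = 'deepskyblue'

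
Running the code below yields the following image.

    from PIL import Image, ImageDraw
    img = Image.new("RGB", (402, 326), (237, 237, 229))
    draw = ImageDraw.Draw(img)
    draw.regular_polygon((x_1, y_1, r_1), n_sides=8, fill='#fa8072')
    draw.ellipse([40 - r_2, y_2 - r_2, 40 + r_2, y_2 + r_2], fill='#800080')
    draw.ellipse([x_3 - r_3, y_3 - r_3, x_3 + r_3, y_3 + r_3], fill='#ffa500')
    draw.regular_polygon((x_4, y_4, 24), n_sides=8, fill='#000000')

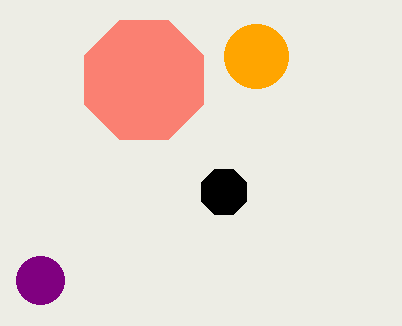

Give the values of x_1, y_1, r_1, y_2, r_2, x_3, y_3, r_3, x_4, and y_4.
x_1 = 144; y_1 = 80; r_1 = 64; y_2 = 280; r_2 = 24; x_3 = 256; y_3 = 56; r_3 = 32; x_4 = 224; y_4 = 192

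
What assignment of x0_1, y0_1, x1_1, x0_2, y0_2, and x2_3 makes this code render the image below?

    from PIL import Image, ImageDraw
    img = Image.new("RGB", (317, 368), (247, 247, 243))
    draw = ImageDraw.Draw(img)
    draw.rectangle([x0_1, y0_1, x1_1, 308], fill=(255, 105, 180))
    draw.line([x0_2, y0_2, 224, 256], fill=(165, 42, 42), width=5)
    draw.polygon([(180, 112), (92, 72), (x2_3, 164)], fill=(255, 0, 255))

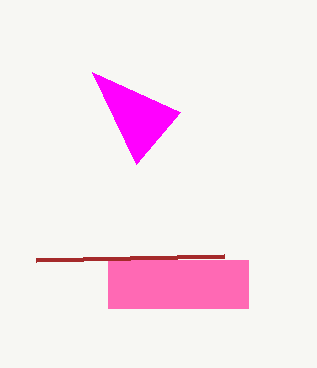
x0_1 = 108; y0_1 = 260; x1_1 = 248; x0_2 = 36; y0_2 = 260; x2_3 = 136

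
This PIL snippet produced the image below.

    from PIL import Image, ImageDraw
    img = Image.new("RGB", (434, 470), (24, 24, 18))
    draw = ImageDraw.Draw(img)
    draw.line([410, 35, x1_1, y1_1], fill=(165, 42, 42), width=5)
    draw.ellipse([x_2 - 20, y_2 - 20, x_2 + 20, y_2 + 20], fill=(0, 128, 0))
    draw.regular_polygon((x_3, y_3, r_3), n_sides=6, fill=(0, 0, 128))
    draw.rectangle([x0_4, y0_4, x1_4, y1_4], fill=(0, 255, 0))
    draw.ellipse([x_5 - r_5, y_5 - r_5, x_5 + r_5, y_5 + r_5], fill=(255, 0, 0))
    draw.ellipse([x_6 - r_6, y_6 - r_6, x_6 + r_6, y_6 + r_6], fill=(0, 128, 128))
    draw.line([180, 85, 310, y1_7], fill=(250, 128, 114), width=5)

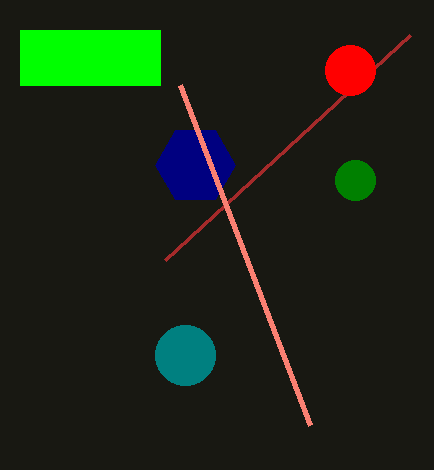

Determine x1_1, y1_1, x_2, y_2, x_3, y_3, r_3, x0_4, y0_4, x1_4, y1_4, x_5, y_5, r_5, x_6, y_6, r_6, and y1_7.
x1_1 = 165; y1_1 = 260; x_2 = 355; y_2 = 180; x_3 = 195; y_3 = 165; r_3 = 40; x0_4 = 20; y0_4 = 30; x1_4 = 160; y1_4 = 85; x_5 = 350; y_5 = 70; r_5 = 25; x_6 = 185; y_6 = 355; r_6 = 30; y1_7 = 425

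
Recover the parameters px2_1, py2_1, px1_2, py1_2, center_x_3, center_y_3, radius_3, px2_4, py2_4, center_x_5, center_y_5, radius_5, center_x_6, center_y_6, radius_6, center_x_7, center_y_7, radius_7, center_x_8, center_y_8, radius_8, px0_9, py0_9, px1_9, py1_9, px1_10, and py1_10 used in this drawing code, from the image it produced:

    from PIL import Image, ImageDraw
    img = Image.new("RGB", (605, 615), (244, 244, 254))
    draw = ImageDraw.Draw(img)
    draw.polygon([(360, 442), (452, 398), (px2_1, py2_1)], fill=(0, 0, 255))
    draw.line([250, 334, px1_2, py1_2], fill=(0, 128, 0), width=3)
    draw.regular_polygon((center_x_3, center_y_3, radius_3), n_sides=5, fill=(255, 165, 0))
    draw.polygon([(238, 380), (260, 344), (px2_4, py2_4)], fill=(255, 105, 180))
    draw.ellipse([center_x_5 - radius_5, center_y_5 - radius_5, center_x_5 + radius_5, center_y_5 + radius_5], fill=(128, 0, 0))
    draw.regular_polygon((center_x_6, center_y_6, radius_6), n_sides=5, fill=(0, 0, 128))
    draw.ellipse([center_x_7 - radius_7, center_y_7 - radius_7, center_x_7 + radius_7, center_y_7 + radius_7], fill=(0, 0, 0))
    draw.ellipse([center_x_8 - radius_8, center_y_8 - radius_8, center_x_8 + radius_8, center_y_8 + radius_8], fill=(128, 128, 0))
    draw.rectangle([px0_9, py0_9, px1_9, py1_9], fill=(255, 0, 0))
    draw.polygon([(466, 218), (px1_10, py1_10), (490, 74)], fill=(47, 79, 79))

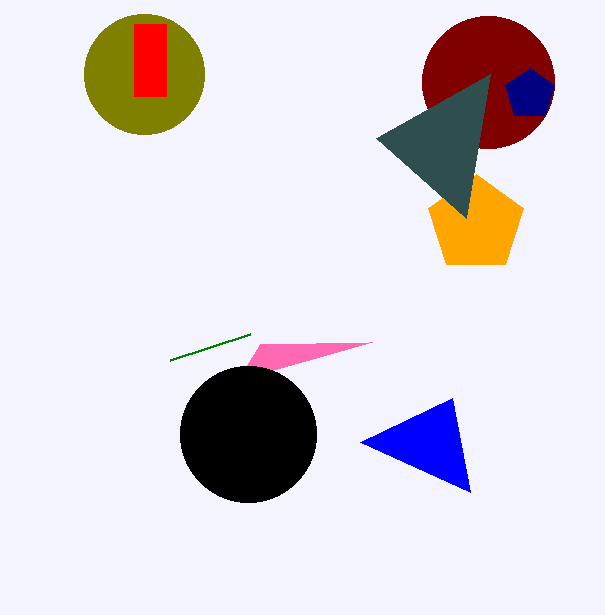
px2_1 = 470; py2_1 = 492; px1_2 = 170; py1_2 = 360; center_x_3 = 476; center_y_3 = 224; radius_3 = 50; px2_4 = 372; py2_4 = 342; center_x_5 = 488; center_y_5 = 82; radius_5 = 66; center_x_6 = 530; center_y_6 = 94; radius_6 = 26; center_x_7 = 248; center_y_7 = 434; radius_7 = 68; center_x_8 = 144; center_y_8 = 74; radius_8 = 60; px0_9 = 134; py0_9 = 24; px1_9 = 166; py1_9 = 96; px1_10 = 376; py1_10 = 138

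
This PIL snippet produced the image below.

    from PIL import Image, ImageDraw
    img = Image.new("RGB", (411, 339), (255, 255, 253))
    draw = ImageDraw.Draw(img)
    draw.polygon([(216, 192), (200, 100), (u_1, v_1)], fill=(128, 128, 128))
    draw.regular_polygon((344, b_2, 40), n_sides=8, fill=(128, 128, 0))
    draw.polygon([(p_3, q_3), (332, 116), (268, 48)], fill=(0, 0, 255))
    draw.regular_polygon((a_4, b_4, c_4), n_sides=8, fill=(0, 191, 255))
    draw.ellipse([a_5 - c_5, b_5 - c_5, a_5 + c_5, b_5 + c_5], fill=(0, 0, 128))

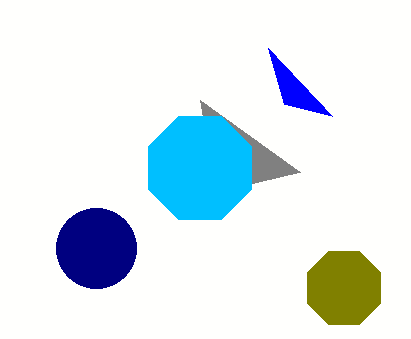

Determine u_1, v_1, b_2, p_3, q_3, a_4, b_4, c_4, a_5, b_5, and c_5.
u_1 = 300; v_1 = 172; b_2 = 288; p_3 = 284; q_3 = 104; a_4 = 200; b_4 = 168; c_4 = 56; a_5 = 96; b_5 = 248; c_5 = 40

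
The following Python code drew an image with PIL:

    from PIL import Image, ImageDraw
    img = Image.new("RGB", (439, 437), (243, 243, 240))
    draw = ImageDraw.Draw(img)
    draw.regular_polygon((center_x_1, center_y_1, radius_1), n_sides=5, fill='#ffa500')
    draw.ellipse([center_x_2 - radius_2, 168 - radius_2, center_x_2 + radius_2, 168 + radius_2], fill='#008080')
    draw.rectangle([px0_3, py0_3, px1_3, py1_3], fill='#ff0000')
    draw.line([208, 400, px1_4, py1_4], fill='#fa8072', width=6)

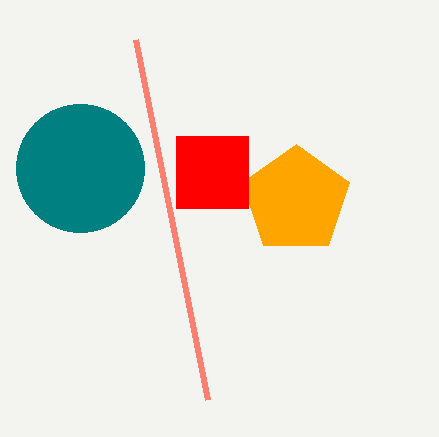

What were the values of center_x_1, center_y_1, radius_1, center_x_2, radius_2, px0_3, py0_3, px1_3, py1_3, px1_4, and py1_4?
center_x_1 = 296, center_y_1 = 200, radius_1 = 56, center_x_2 = 80, radius_2 = 64, px0_3 = 176, py0_3 = 136, px1_3 = 248, py1_3 = 208, px1_4 = 136, py1_4 = 40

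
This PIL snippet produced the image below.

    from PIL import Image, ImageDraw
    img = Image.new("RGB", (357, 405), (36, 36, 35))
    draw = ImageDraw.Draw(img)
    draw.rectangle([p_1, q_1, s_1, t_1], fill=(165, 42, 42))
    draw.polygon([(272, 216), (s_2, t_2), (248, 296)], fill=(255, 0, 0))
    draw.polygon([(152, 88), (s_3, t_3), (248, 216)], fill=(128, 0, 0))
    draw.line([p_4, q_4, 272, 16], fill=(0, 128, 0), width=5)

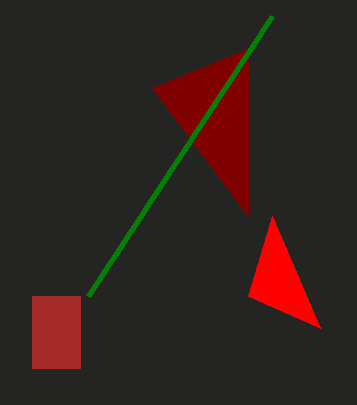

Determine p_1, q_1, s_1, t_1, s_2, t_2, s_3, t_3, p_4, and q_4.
p_1 = 32; q_1 = 296; s_1 = 80; t_1 = 368; s_2 = 320; t_2 = 328; s_3 = 248; t_3 = 48; p_4 = 88; q_4 = 296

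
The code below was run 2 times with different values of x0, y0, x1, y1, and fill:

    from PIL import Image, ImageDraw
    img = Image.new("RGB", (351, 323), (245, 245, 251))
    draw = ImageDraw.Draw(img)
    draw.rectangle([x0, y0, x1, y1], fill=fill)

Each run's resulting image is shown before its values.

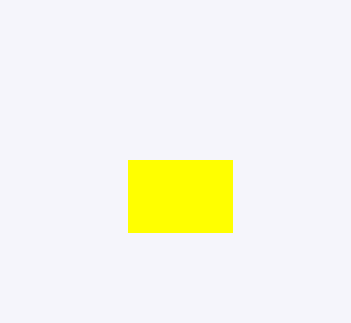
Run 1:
x0 = 128; y0 = 160; x1 = 232; y1 = 232; fill = 'yellow'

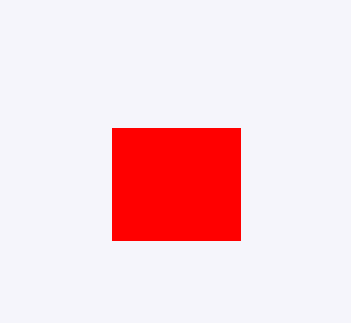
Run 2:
x0 = 112, y0 = 128, x1 = 240, y1 = 240, fill = 'red'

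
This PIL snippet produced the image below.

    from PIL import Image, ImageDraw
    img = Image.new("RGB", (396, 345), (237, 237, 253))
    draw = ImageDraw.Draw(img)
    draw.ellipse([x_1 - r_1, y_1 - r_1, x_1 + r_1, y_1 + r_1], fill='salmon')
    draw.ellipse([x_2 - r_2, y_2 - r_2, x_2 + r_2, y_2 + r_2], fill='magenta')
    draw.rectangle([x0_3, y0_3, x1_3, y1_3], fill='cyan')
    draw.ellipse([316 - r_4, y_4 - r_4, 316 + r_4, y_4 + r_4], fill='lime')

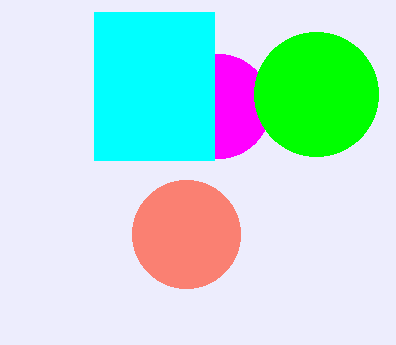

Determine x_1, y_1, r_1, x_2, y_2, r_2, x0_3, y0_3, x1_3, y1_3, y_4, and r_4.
x_1 = 186, y_1 = 234, r_1 = 54, x_2 = 218, y_2 = 106, r_2 = 52, x0_3 = 94, y0_3 = 12, x1_3 = 214, y1_3 = 160, y_4 = 94, r_4 = 62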